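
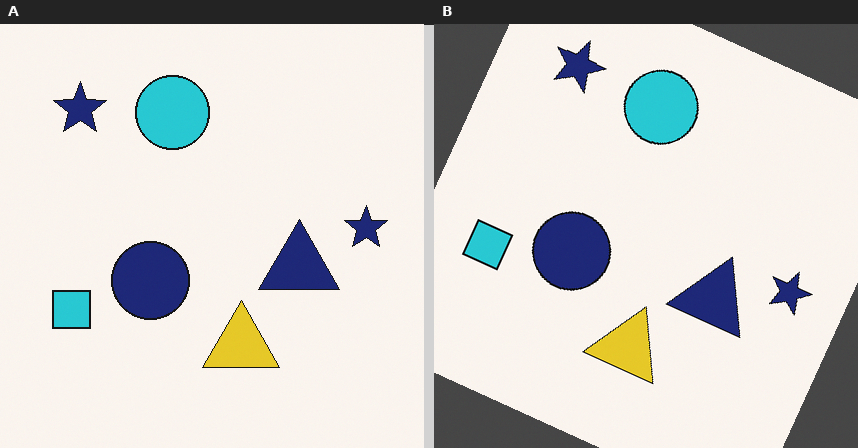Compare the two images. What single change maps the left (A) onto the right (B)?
This is the original image rotated clockwise by a clearly visible amount.

Every shape is tilted by the same angle and the image corners show triangular fill wedges — a whole-image rotation by a non-right angle.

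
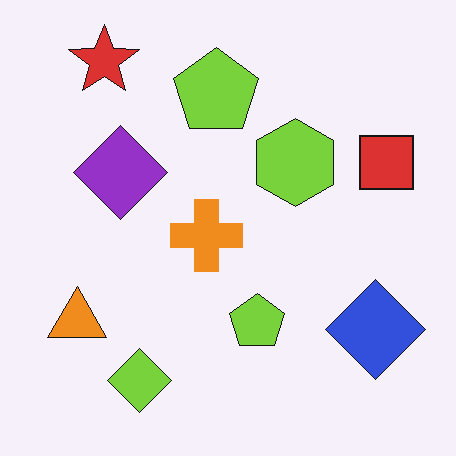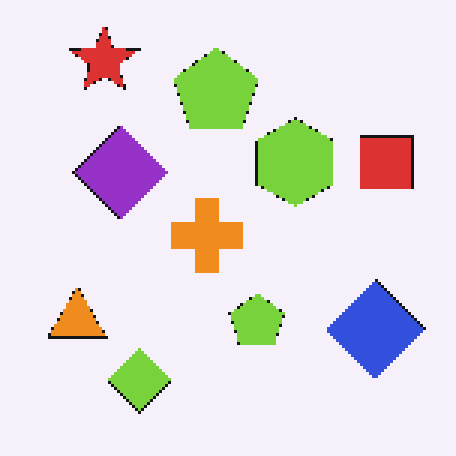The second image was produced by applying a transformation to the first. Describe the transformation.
The second image is the first mildly pixelated.

Shapes are reduced to large square blocks; fine edges and outlines are lost — a downscale-then-upscale (mosaic) effect.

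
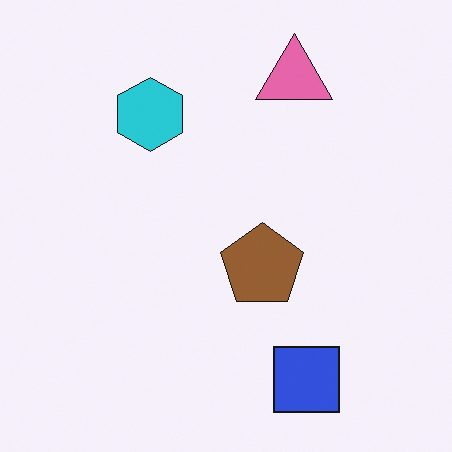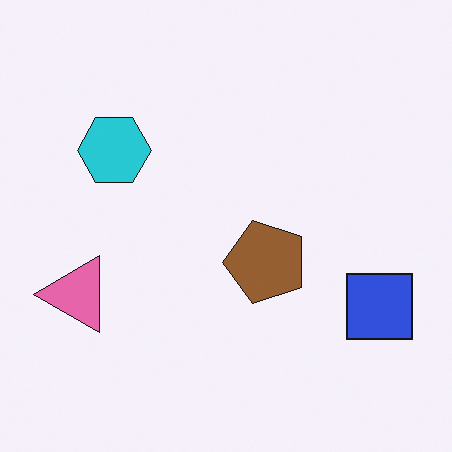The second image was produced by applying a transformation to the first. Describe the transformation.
Transposed (reflected across the top-left ↔ bottom-right diagonal).

Shapes have swapped their row and column positions — what was in the top-right is now in the bottom-left — a diagonal reflection.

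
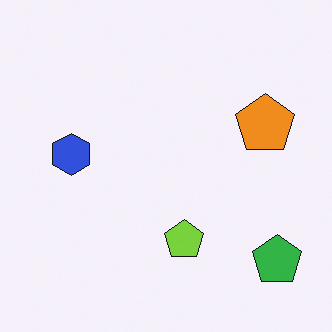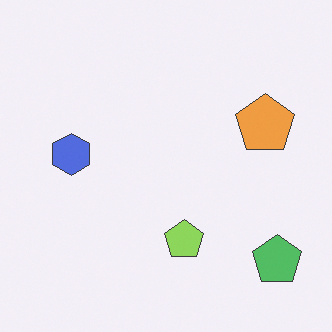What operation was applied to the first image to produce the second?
This is the original image given slightly reduced contrast.

Tones are pushed toward mid-grey across the whole image — a global contrast change.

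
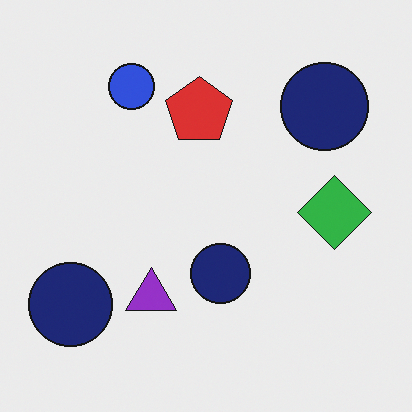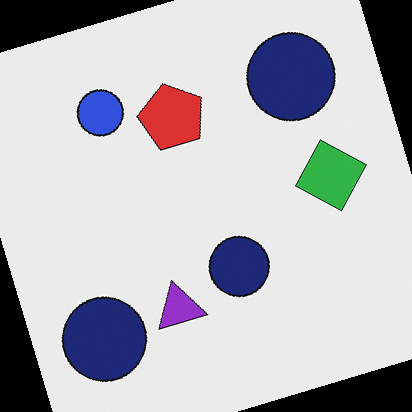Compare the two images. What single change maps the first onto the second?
Rotated counter-clockwise by a moderate amount.

Every shape is tilted by the same angle and the image corners show triangular fill wedges — a whole-image rotation by a non-right angle.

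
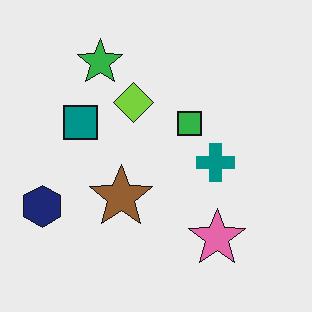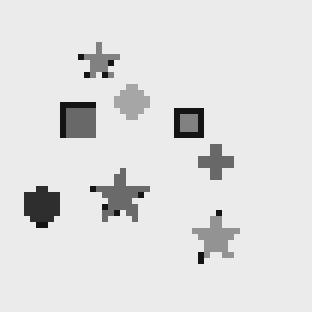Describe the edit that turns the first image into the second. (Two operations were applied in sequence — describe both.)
It was converted to grayscale, then pixelated into visible square blocks.

All color is removed — every shape is now a shade of grey. Shapes are reduced to large square blocks; fine edges and outlines are lost — a downscale-then-upscale (mosaic) effect.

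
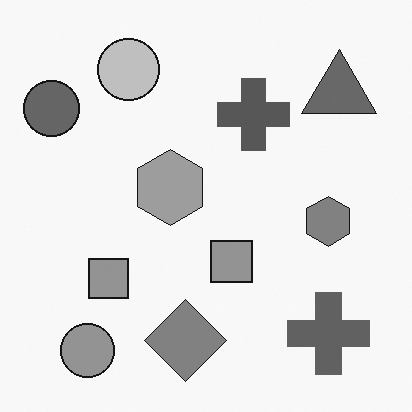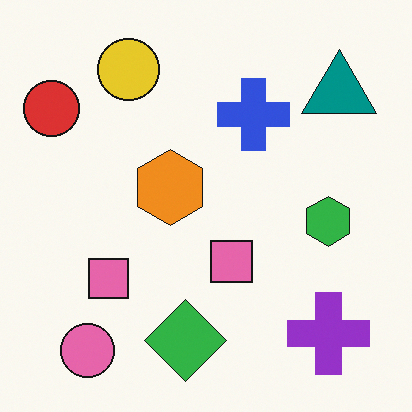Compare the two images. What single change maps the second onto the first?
The first image is the second converted to grayscale.

All color is removed — every shape is now a shade of grey.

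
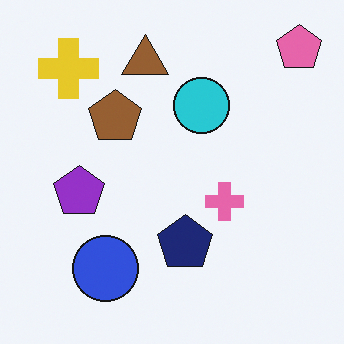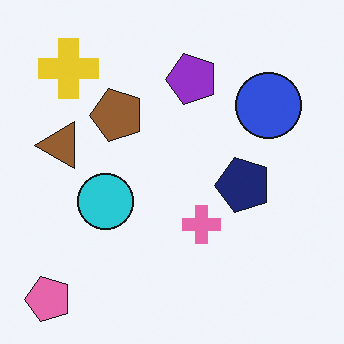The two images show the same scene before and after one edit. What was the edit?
It was transposed (reflected across the top-left ↔ bottom-right diagonal).

Shapes have swapped their row and column positions — what was in the top-right is now in the bottom-left — a diagonal reflection.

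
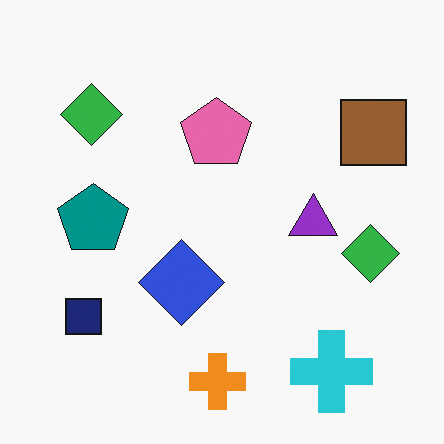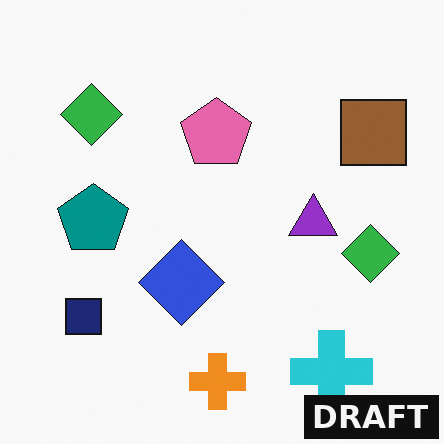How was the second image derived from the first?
This is the original image watermarked with the text "DRAFT" in the lower-right corner.

A dark label reading "DRAFT" appears in the lower-right corner.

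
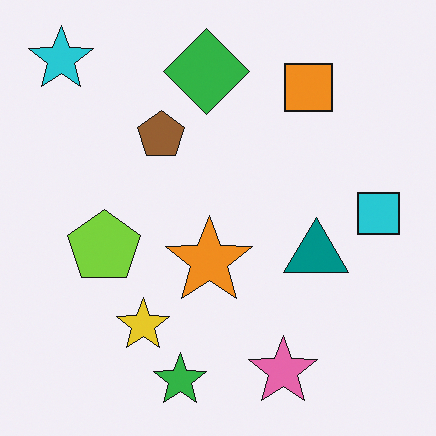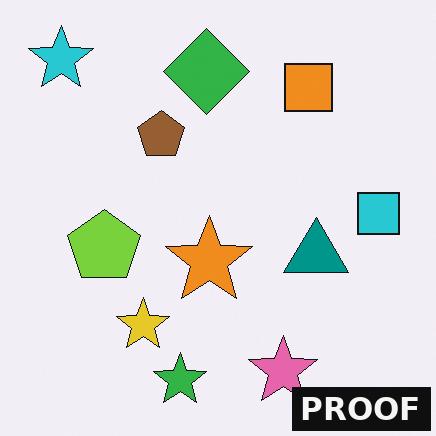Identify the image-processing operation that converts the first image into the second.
The second image is the first watermarked with the text "PROOF" in the lower-right corner.

A dark label reading "PROOF" appears in the lower-right corner.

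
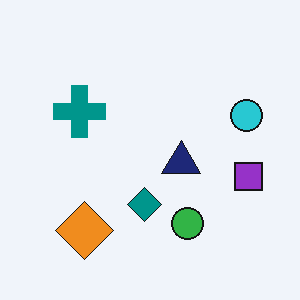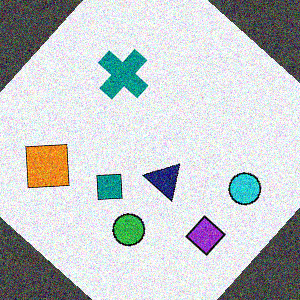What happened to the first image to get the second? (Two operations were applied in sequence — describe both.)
This is the original image rotated clockwise by a large amount — several tens of degrees, then degraded with visible gaussian noise.

Every shape is tilted by the same angle and the image corners show triangular fill wedges — a whole-image rotation by a non-right angle. Random speckle covers the whole image, including the flat background.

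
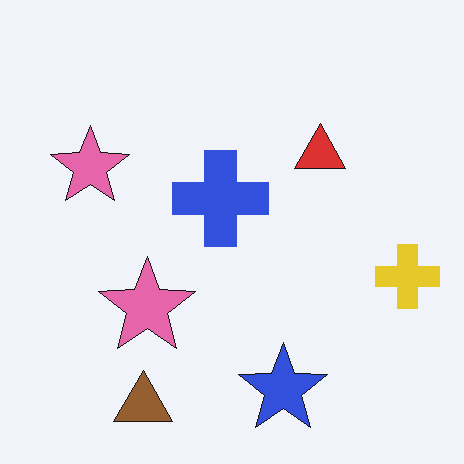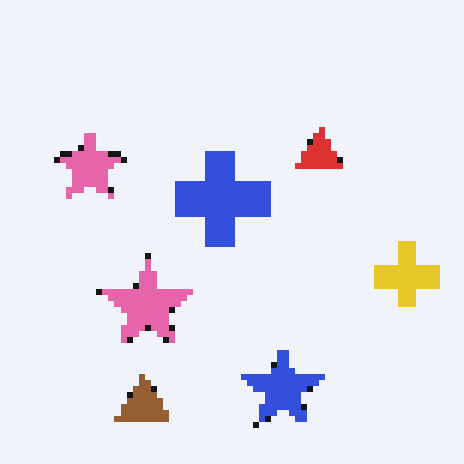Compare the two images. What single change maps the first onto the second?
This is the original image moderately pixelated.

Shapes are reduced to large square blocks; fine edges and outlines are lost — a downscale-then-upscale (mosaic) effect.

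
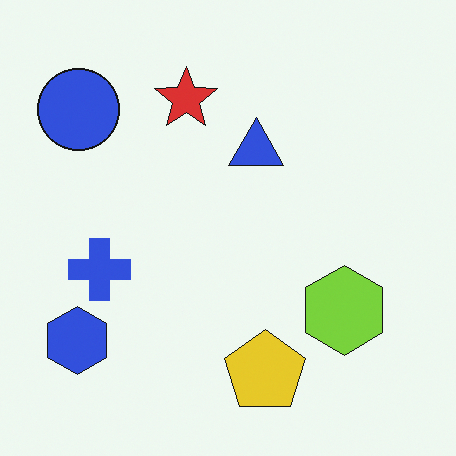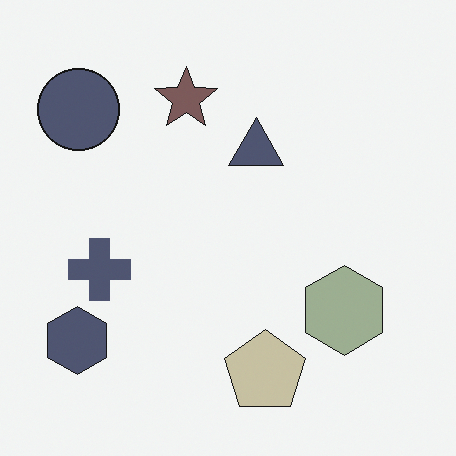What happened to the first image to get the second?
This is the original image made much more muted (saturation change).

All colors are more muted and greyish — a global saturation change.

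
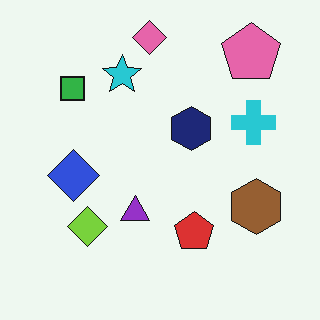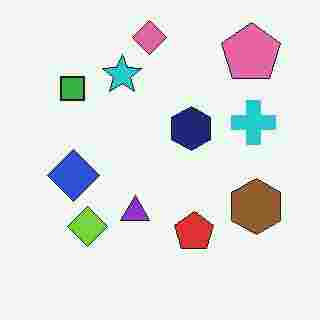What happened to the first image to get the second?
Degraded with heavy JPEG compression.

Blocky 8×8 compression artifacts appear around shape edges and the flat background shows ringing — characteristic JPEG degradation.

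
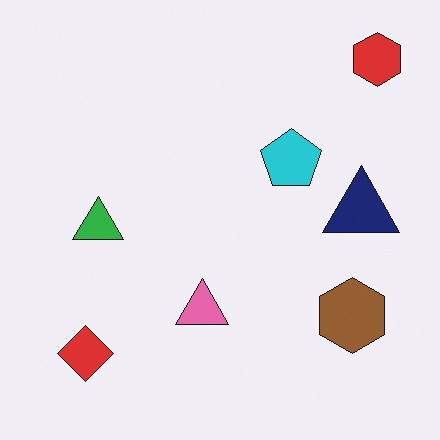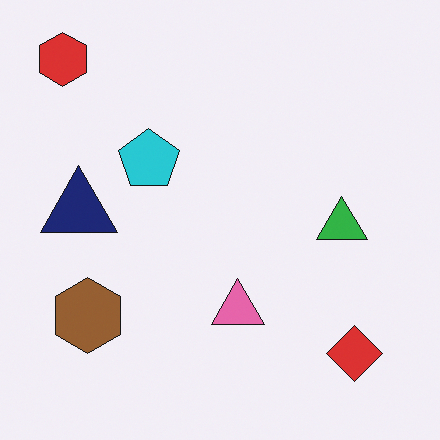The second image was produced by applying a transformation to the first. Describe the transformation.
The transformation is: flipped horizontally (left ↔ right).

The red hexagon is in the top-right of the first image and the top-left of the second — shapes on opposite sides of the vertical midline have swapped in a mirror flip.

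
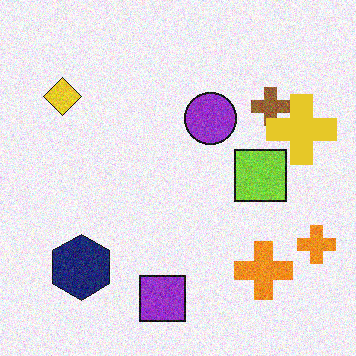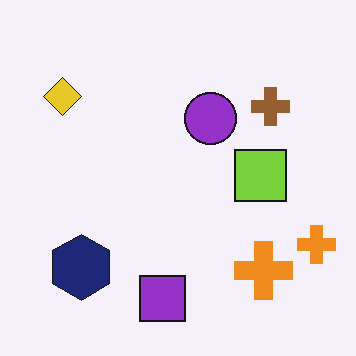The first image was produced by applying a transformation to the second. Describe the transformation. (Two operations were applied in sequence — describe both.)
Degraded with visible gaussian noise, then overlaid with an additional yellow cross.

Random speckle covers the whole image, including the flat background. A yellow cross appears in the first image that is absent from the second.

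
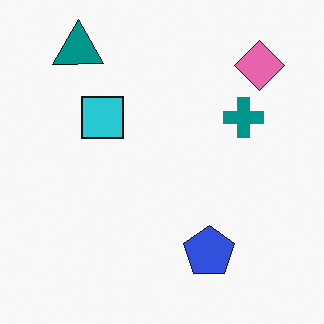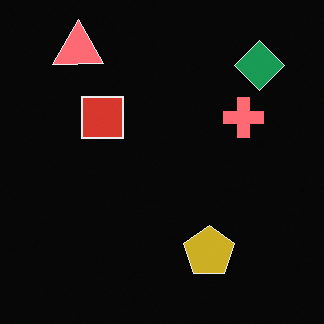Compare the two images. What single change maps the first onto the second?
It was color-inverted (negative).

The light background has become dark and every shape's color is its complement — a photographic negative.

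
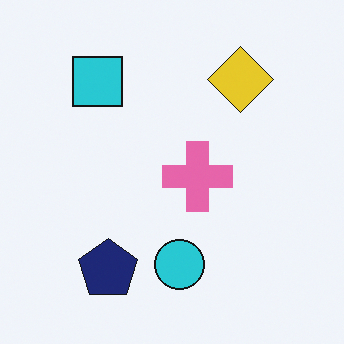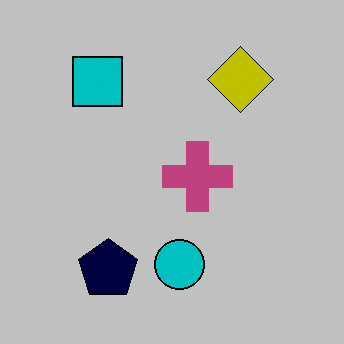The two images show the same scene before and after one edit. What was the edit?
It was heavily posterized to just a handful of flat colors.

Each flat color has snapped to a coarser quantized level — most visibly, the near-white background has dropped to a flat grey.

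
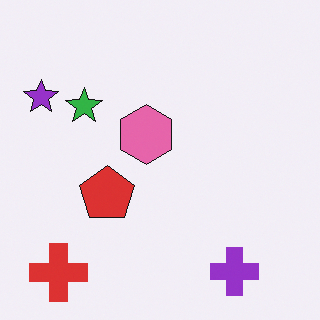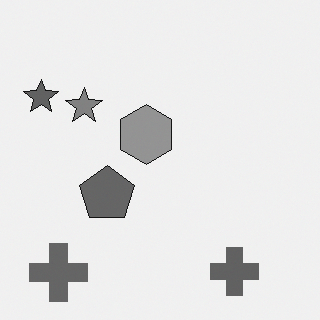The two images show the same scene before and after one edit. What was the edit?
The second image is the first converted to grayscale.

All color is removed — every shape is now a shade of grey.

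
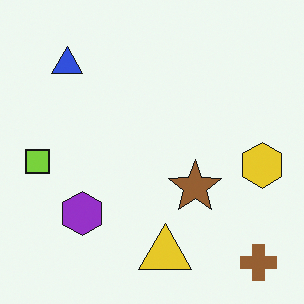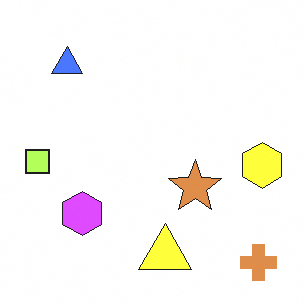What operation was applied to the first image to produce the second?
The second image is the first substantially brightened.

Every pixel — background and shapes alike — is uniformly brightened.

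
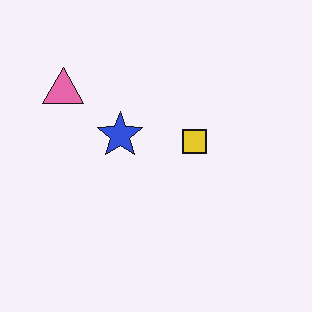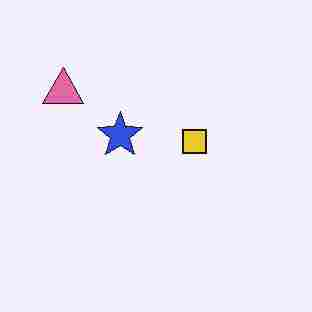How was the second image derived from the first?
The second image is the first heavily JPEG-compressed with obvious blocking artifacts.

Blocky 8×8 compression artifacts appear around shape edges and the flat background shows ringing — characteristic JPEG degradation.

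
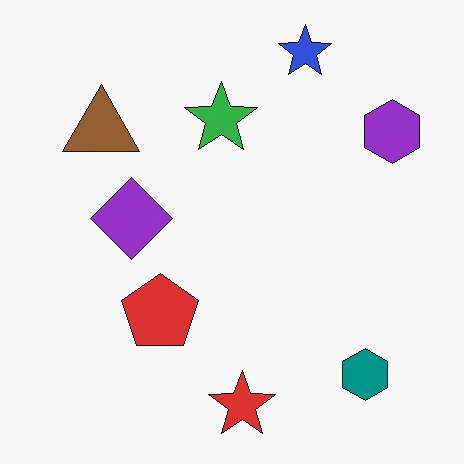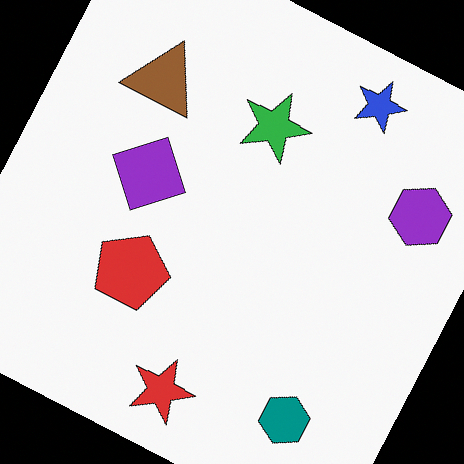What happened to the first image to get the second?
The transformation is: rotated clockwise by a clearly visible amount.

Every shape is tilted by the same angle and the image corners show triangular fill wedges — a whole-image rotation by a non-right angle.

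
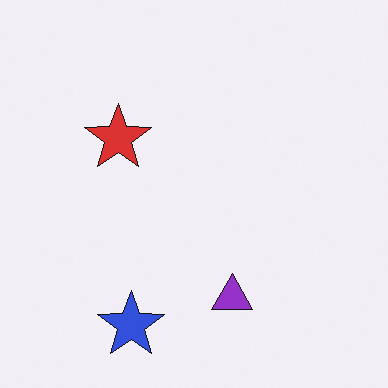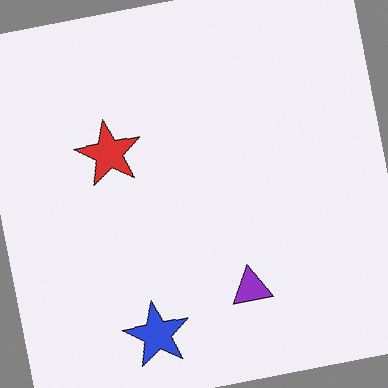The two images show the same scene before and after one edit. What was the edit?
The second image is the first rotated counter-clockwise by a slight angle.

Every shape is tilted by the same angle and the image corners show triangular fill wedges — a whole-image rotation by a non-right angle.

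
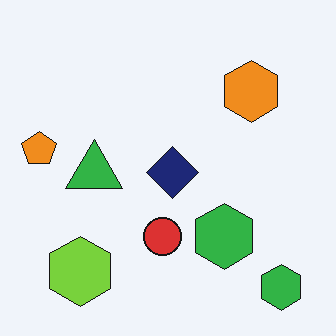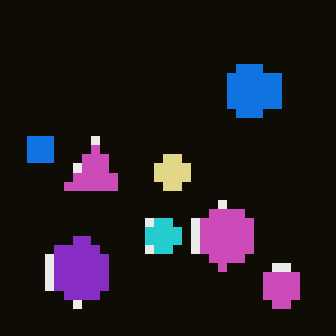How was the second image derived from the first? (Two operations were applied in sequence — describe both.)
The transformation is: color-inverted (negative), then coarsely pixelated.

The light background has become dark and every shape's color is its complement — a photographic negative. Shapes are reduced to large square blocks; fine edges and outlines are lost — a downscale-then-upscale (mosaic) effect.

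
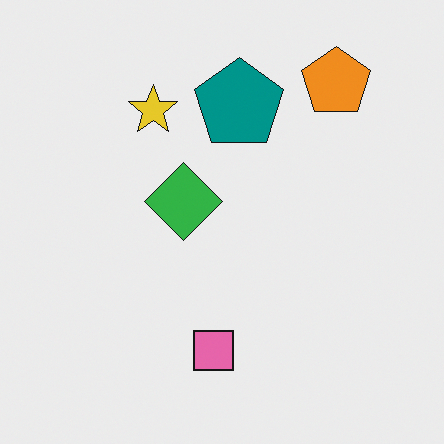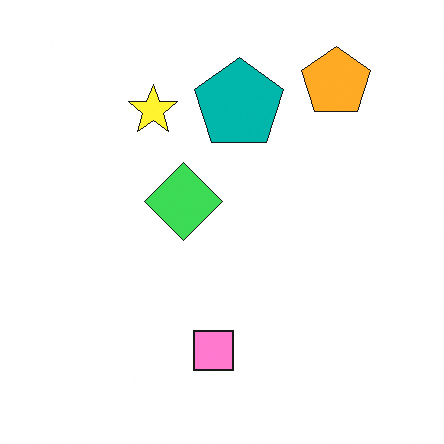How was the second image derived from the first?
This is the original image brightened a little.

Every pixel — background and shapes alike — is uniformly brightened.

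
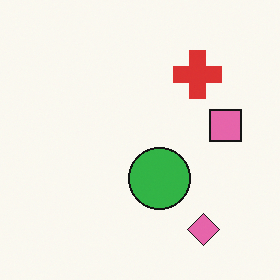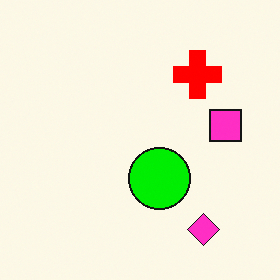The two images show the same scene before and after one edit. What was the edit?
This is the original image heavily oversaturated.

All colors are more vivid — a global saturation change.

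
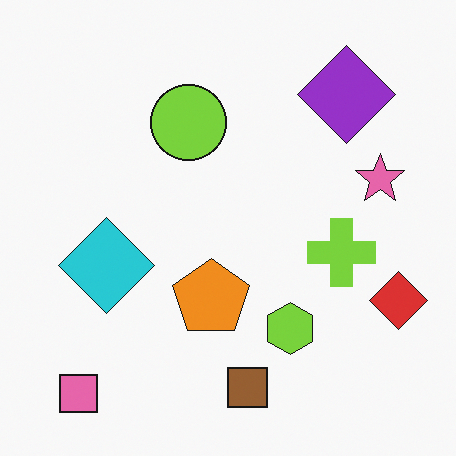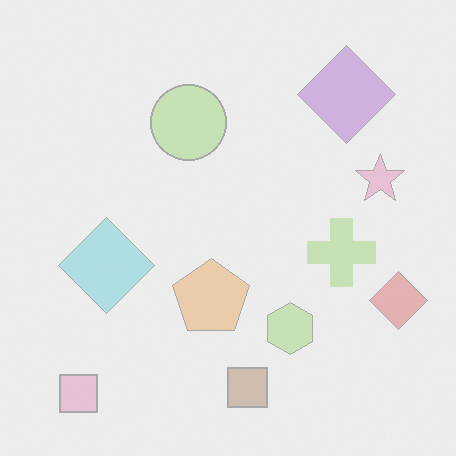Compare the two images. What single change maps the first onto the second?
The transformation is: washed out (contrast reduced).

Tones are pushed toward mid-grey across the whole image — a global contrast change.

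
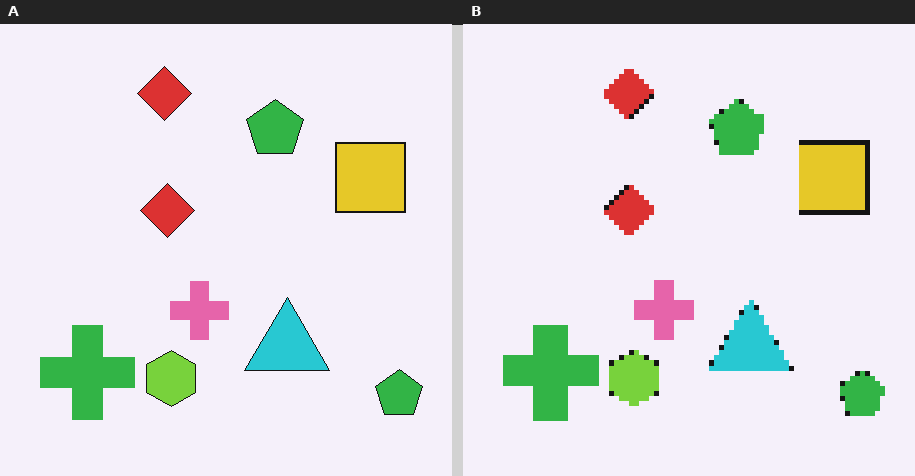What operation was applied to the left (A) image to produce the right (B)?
The transformation is: lightly pixelated (a mild mosaic effect).

Shapes are reduced to large square blocks; fine edges and outlines are lost — a downscale-then-upscale (mosaic) effect.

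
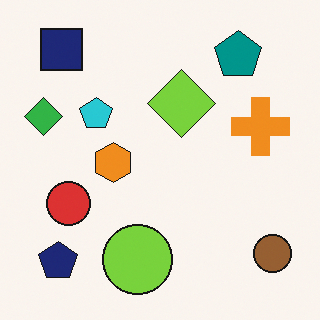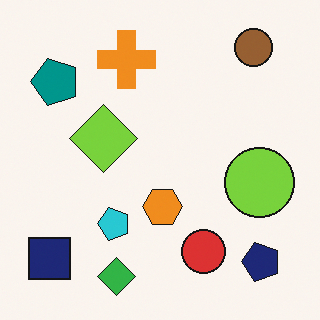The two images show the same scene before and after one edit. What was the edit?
The transformation is: rotated 90° counter-clockwise.

The navy square sits in the top-left of the first image and the bottom-left of the second — consistent with a whole-image 90° counter-clockwise rotation.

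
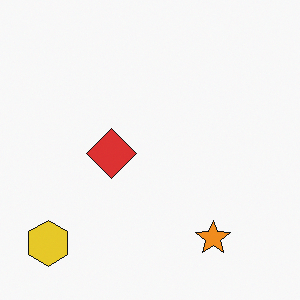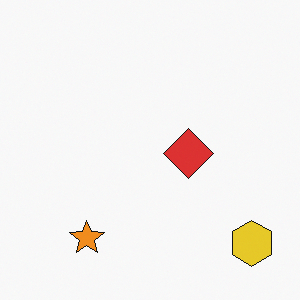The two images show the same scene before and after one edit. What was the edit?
It was flipped horizontally (left ↔ right).

The yellow hexagon is in the bottom-left of the first image and the bottom-right of the second — shapes on opposite sides of the vertical midline have swapped in a mirror flip.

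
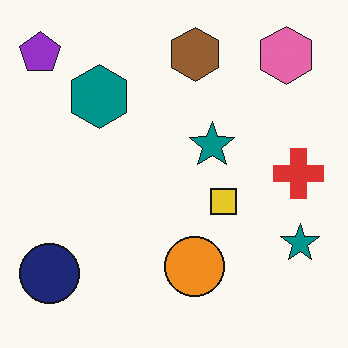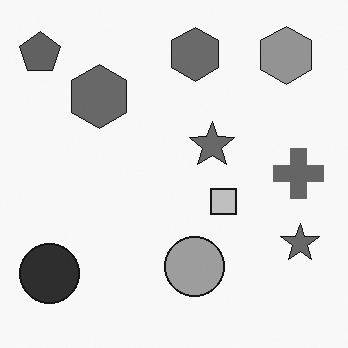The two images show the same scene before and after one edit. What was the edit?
The second image is the first converted to grayscale.

All color is removed — every shape is now a shade of grey.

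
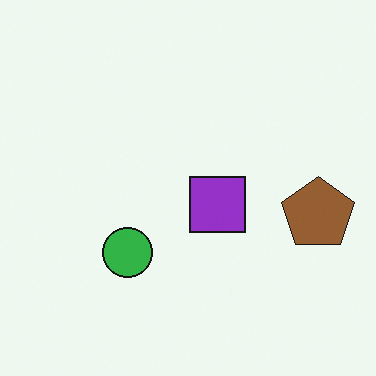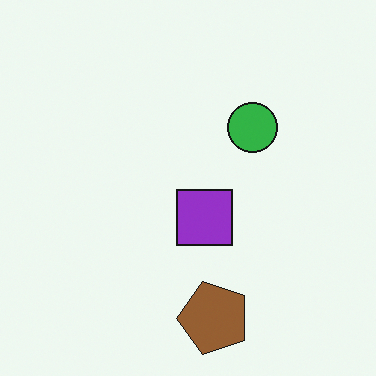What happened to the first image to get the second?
Transposed (reflected across the top-left ↔ bottom-right diagonal).

Shapes have swapped their row and column positions — what was in the top-right is now in the bottom-left — a diagonal reflection.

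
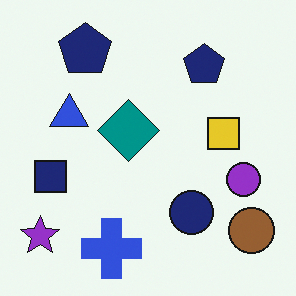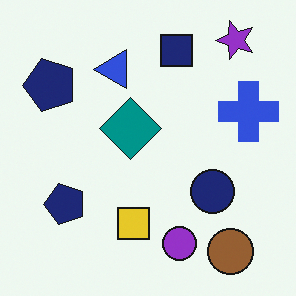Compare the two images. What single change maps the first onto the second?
Transposed (reflected across the top-left ↔ bottom-right diagonal).

Shapes have swapped their row and column positions — what was in the top-right is now in the bottom-left — a diagonal reflection.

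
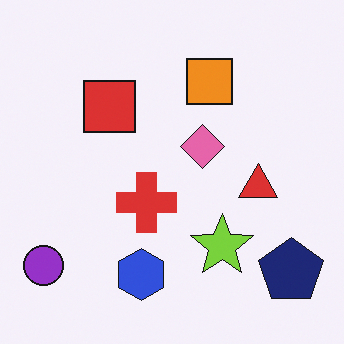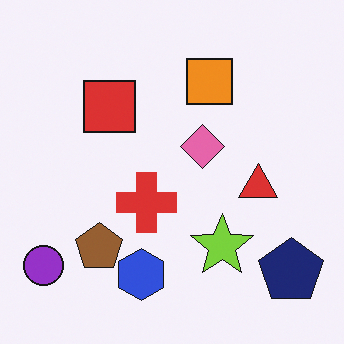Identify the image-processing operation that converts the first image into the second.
The second image is the first overlaid with an additional brown pentagon.

A brown pentagon appears in the second image that is absent from the first.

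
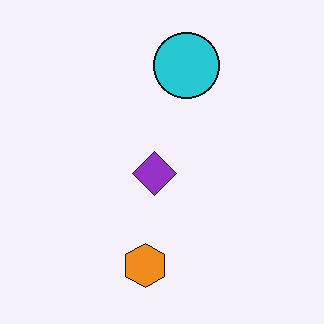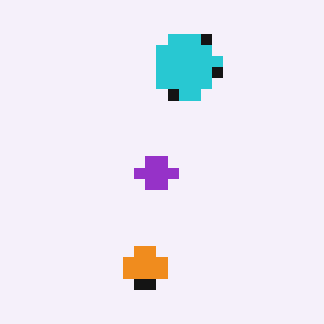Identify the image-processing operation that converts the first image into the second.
It was heavily pixelated into large blocks.

Shapes are reduced to large square blocks; fine edges and outlines are lost — a downscale-then-upscale (mosaic) effect.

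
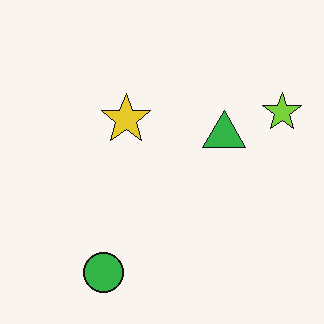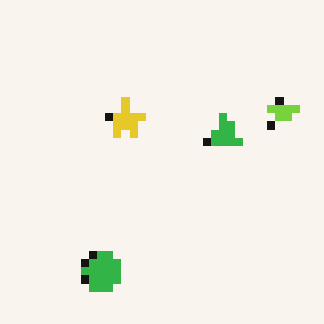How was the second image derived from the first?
The image was pixelated into visible square blocks.

Shapes are reduced to large square blocks; fine edges and outlines are lost — a downscale-then-upscale (mosaic) effect.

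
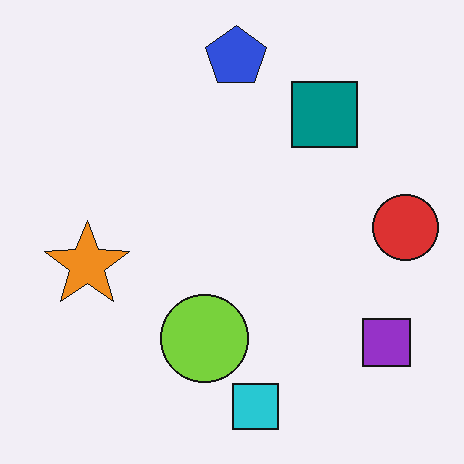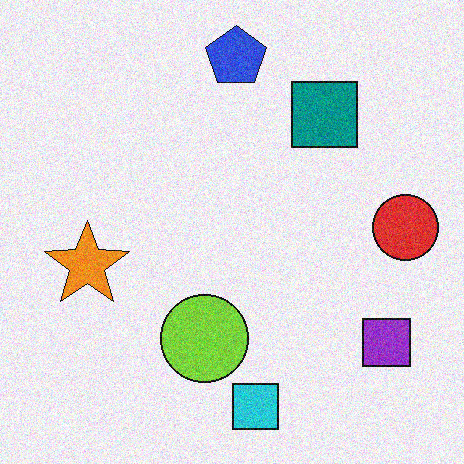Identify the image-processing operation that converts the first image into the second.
It was degraded with moderate additive noise.

Random speckle covers the whole image, including the flat background.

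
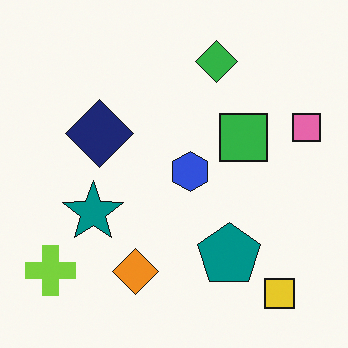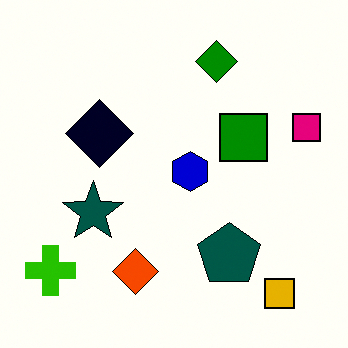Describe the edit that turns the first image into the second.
This is the original image given much higher contrast.

Tones are pushed away from mid-grey across the whole image — a global contrast change.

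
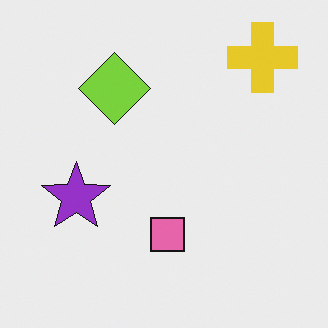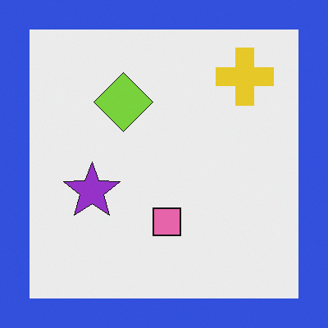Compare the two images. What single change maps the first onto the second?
The image was framed with a blue border.

A solid blue frame runs around the edge of the second image, with the content slightly shrunk inside it.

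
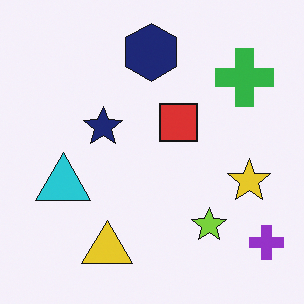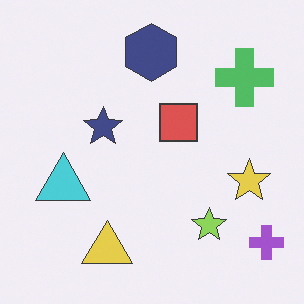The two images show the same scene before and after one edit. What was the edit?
The transformation is: given slightly reduced contrast.

Tones are pushed toward mid-grey across the whole image — a global contrast change.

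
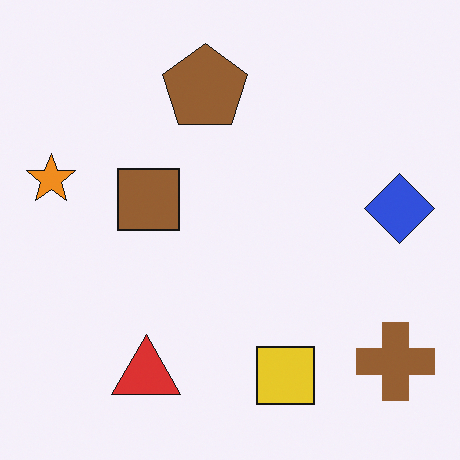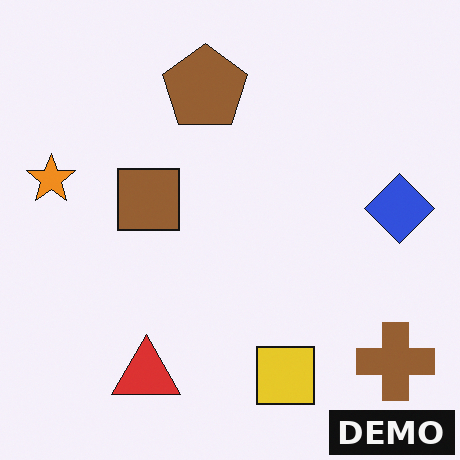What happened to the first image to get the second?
This is the original image watermarked with the text "DEMO" in the lower-right corner.

A dark label reading "DEMO" appears in the lower-right corner.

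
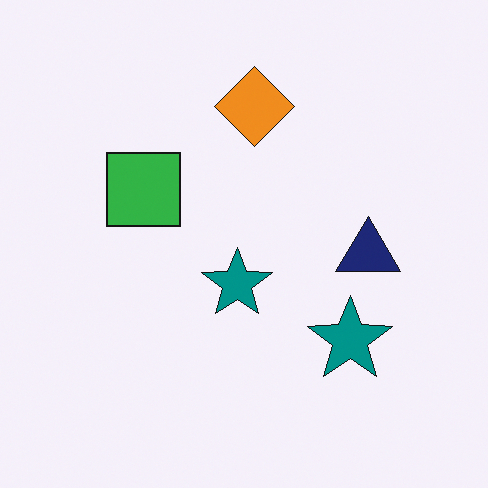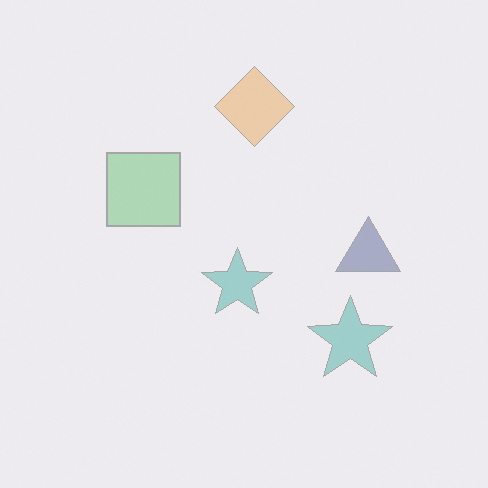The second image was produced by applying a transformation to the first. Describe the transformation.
It was given much lower contrast.

Tones are pushed toward mid-grey across the whole image — a global contrast change.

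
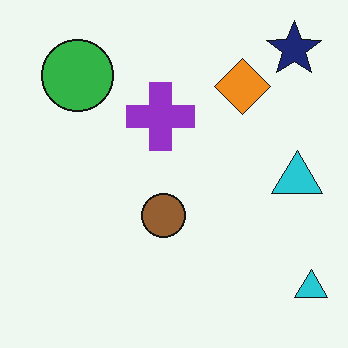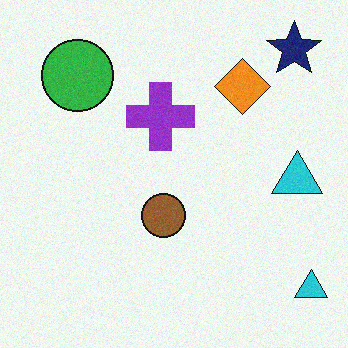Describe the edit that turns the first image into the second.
This is the original image degraded with subtle gaussian noise.

Random speckle covers the whole image, including the flat background.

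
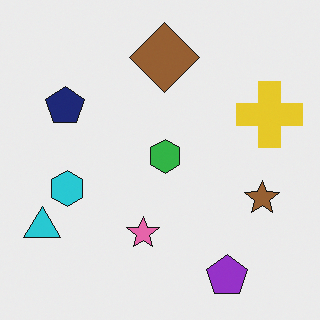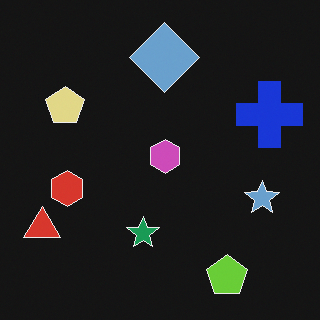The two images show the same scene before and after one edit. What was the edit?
The transformation is: color-inverted (negative).

The light background has become dark and every shape's color is its complement — a photographic negative.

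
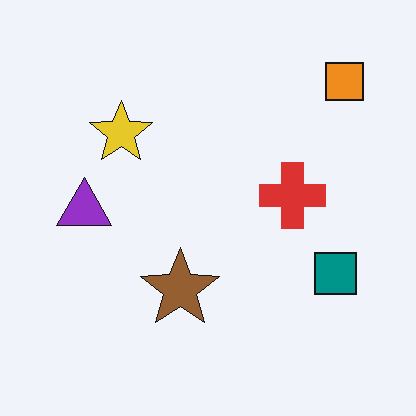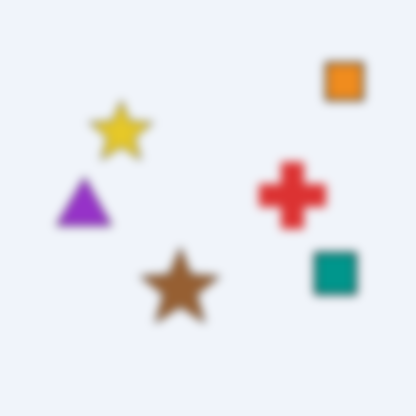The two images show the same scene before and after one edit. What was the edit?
The second image is the first moderately blurred.

Shape edges and outlines are uniformly softened across the whole image.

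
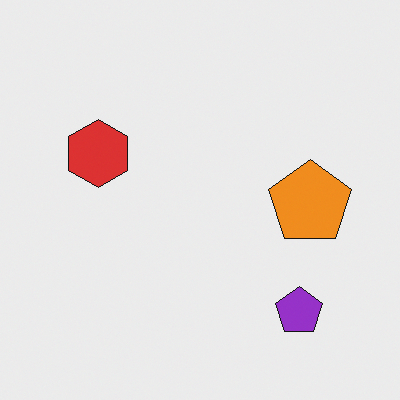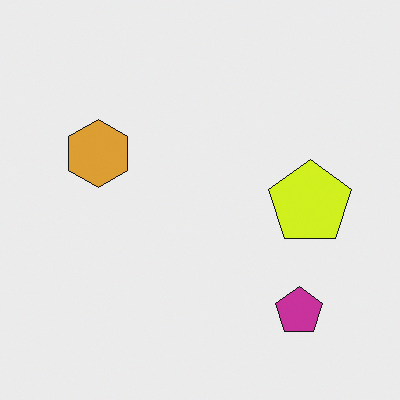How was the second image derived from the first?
The second image is the first hue-shifted slightly.

Every shape's color has rotated by the same amount around the hue wheel — a uniform hue shift.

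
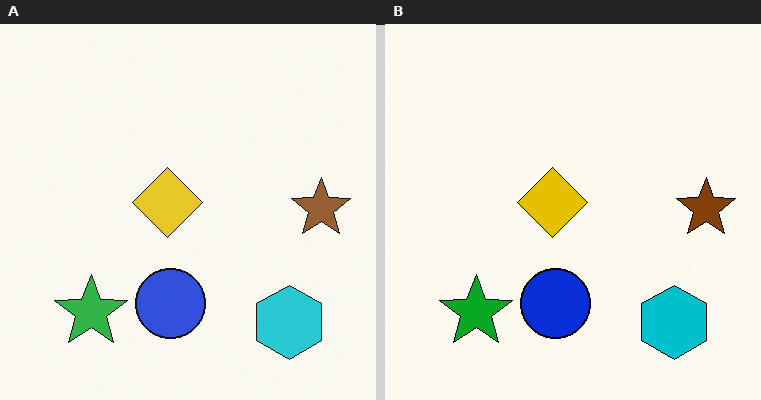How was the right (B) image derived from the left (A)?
The transformation is: given slightly increased contrast.

Tones are pushed away from mid-grey across the whole image — a global contrast change.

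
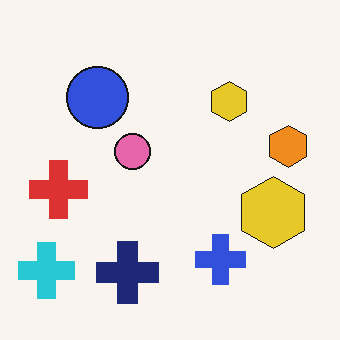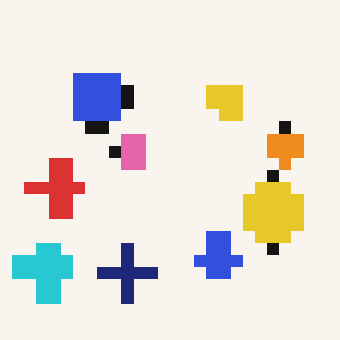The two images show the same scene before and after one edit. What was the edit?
The image was heavily pixelated into large blocks.

Shapes are reduced to large square blocks; fine edges and outlines are lost — a downscale-then-upscale (mosaic) effect.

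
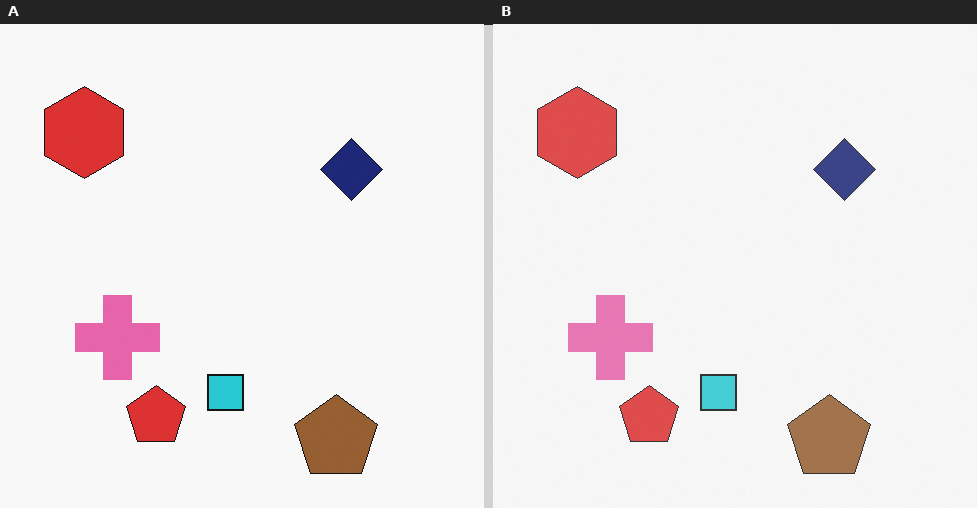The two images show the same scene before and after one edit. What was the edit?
This is the original image given slightly reduced contrast.

Tones are pushed toward mid-grey across the whole image — a global contrast change.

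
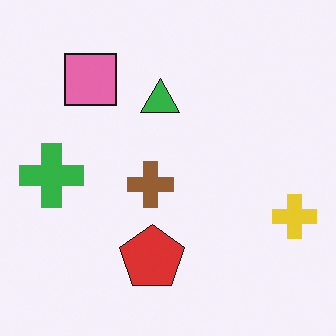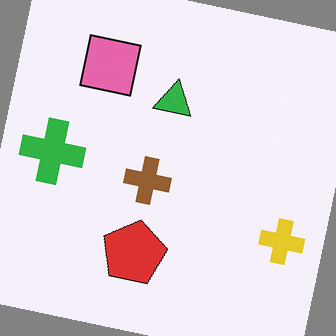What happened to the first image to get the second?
The second image is the first rotated clockwise by a slight angle.

Every shape is tilted by the same angle and the image corners show triangular fill wedges — a whole-image rotation by a non-right angle.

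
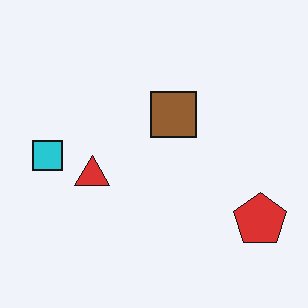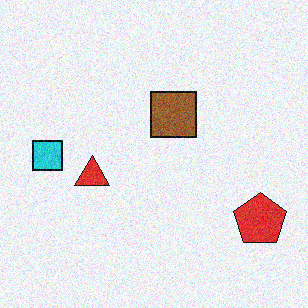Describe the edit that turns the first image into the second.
The second image is the first degraded with visible gaussian noise.

Random speckle covers the whole image, including the flat background.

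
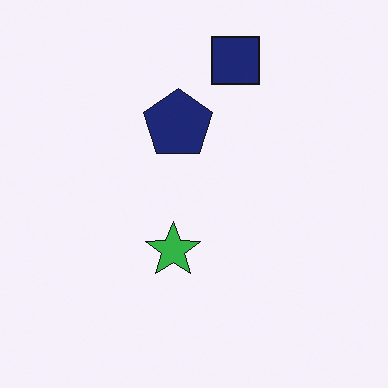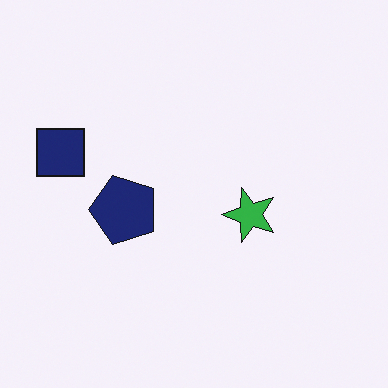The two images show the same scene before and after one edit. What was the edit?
It was rotated 90° counter-clockwise.

The navy square sits in the top of the first image and the left of the second — consistent with a whole-image 90° counter-clockwise rotation.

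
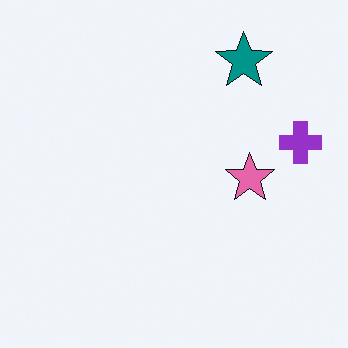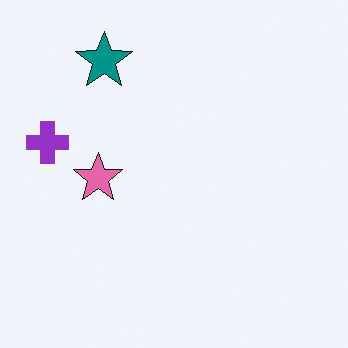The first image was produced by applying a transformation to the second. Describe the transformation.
Flipped horizontally (left ↔ right).

The purple cross is in the left of the second image and the right of the first — shapes on opposite sides of the vertical midline have swapped in a mirror flip.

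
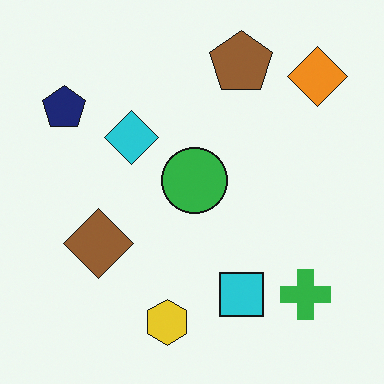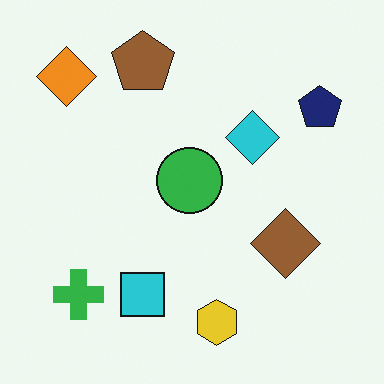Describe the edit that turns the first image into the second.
The transformation is: flipped horizontally (left ↔ right).

The navy pentagon is in the top-left of the first image and the top-right of the second — shapes on opposite sides of the vertical midline have swapped in a mirror flip.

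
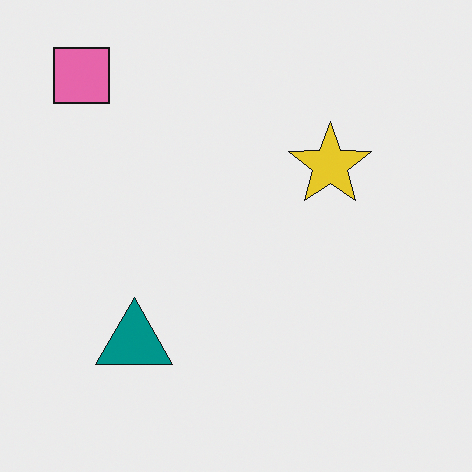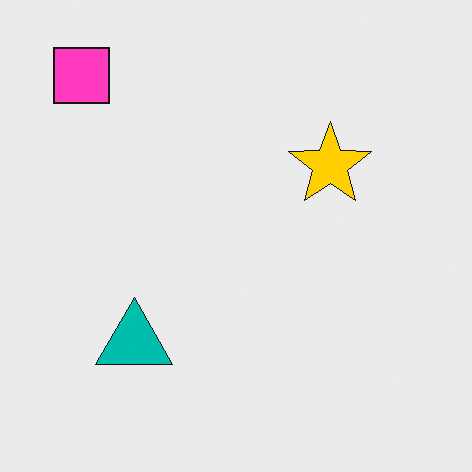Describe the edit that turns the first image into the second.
It was heavily oversaturated.

All colors are more vivid — a global saturation change.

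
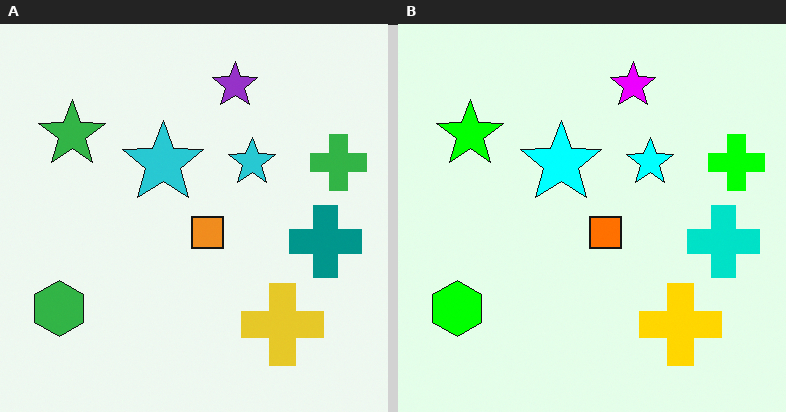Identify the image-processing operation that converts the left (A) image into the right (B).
Made much more vivid (saturation change).

All colors are more vivid — a global saturation change.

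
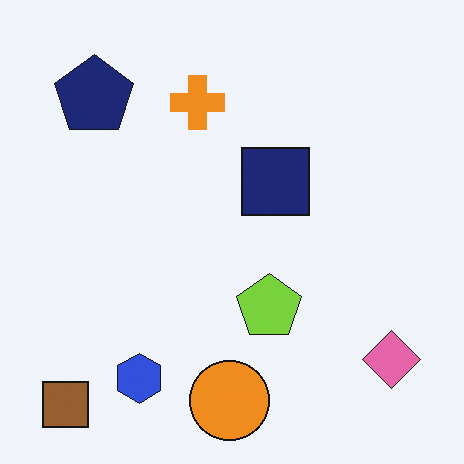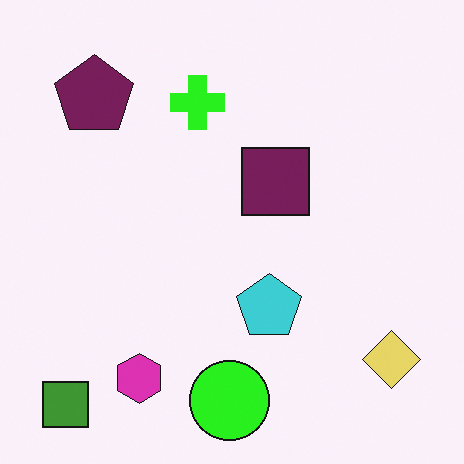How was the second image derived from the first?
It was hue-shifted by a moderate amount.

Every shape's color has rotated by the same amount around the hue wheel — a uniform hue shift.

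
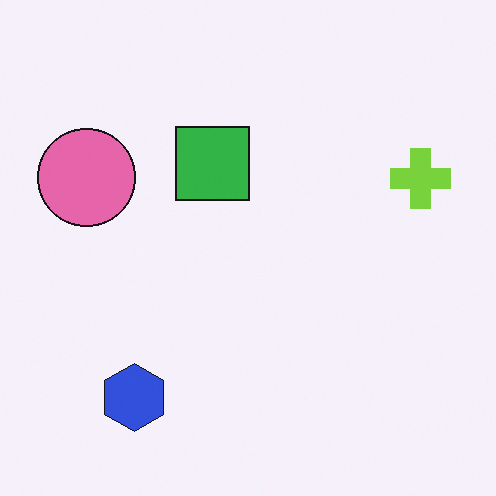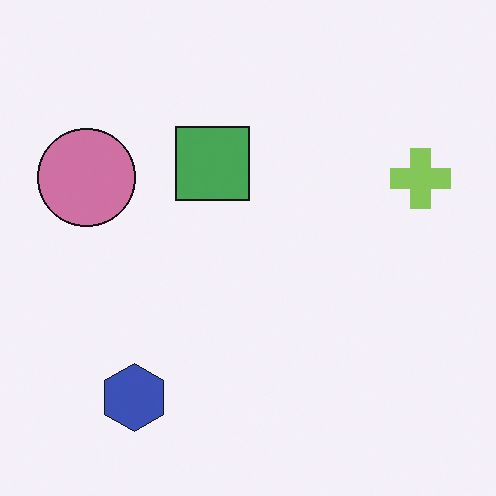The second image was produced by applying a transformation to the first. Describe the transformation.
The image was slightly desaturated.

All colors are more muted and greyish — a global saturation change.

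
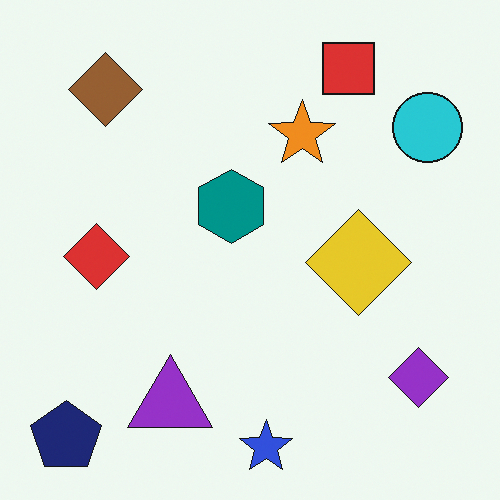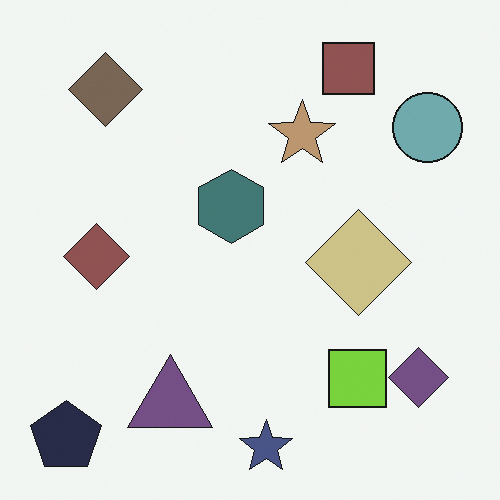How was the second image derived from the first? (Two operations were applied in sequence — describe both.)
The transformation is: heavily desaturated, then overlaid with an additional lime square.

All colors are more muted and greyish — a global saturation change. A lime square appears in the second image that is absent from the first.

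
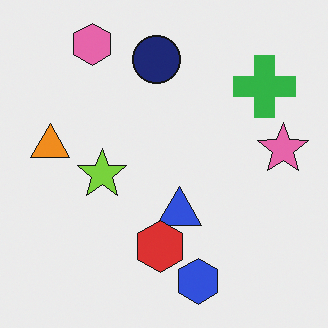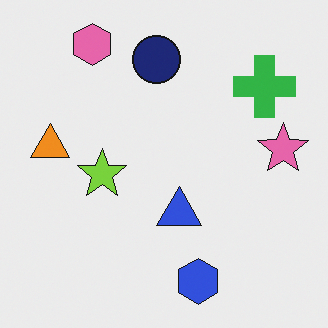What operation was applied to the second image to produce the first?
The first image is the second overlaid with an additional red hexagon.

A red hexagon appears in the first image that is absent from the second.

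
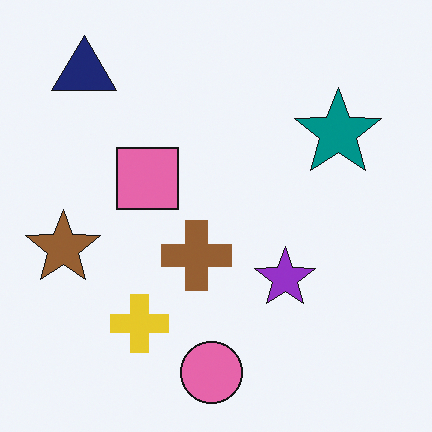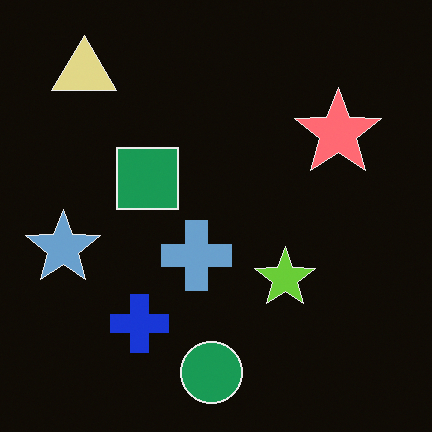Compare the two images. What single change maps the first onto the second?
Color-inverted (negative).

The light background has become dark and every shape's color is its complement — a photographic negative.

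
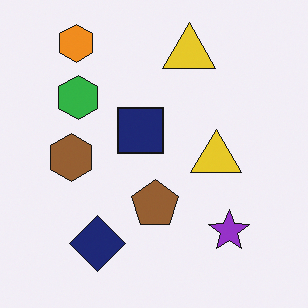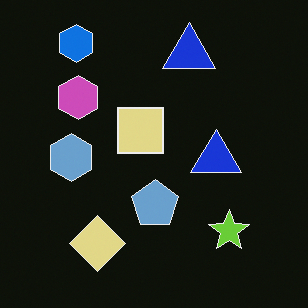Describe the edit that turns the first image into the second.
The image was color-inverted (negative).

The light background has become dark and every shape's color is its complement — a photographic negative.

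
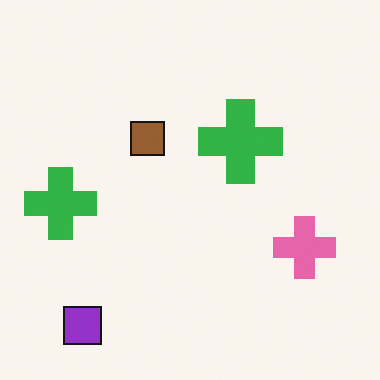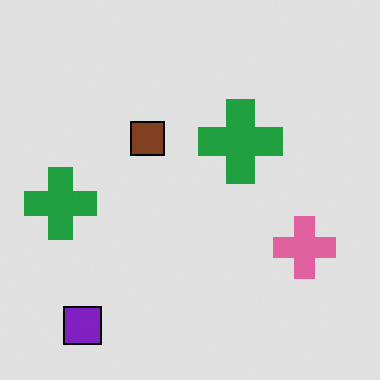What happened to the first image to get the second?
The second image is the first moderately posterized.

Each flat color has snapped to a coarser quantized level — most visibly, the near-white background has dropped to a flat grey.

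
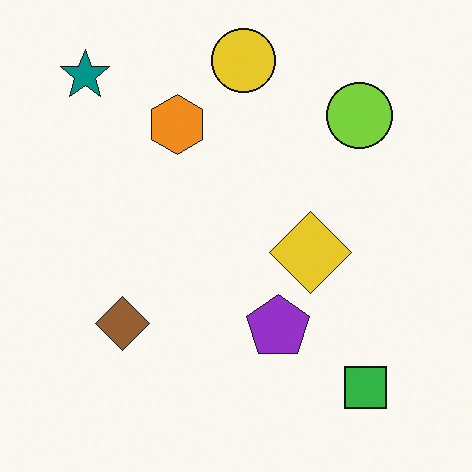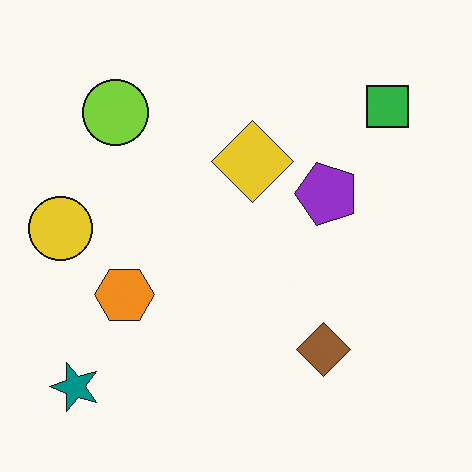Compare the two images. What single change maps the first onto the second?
It was rotated 90° counter-clockwise.

The teal star sits in the top-left of the first image and the bottom-left of the second — consistent with a whole-image 90° counter-clockwise rotation.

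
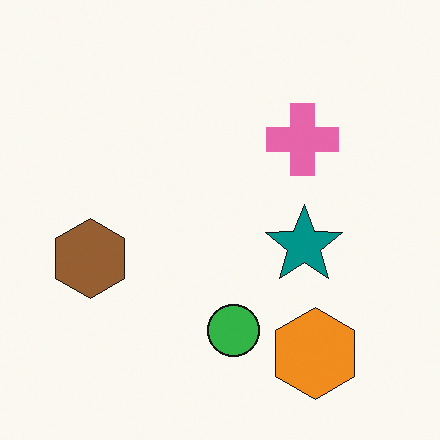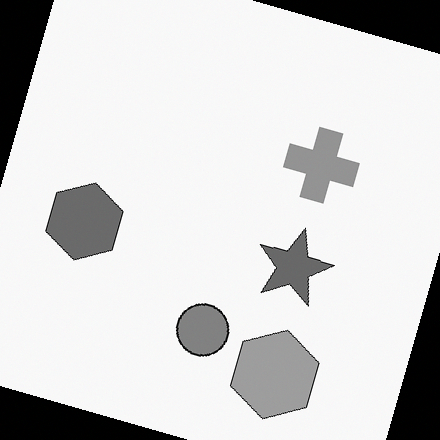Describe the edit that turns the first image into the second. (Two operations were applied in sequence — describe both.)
The image was rotated clockwise by a moderate amount, then converted to grayscale.

Every shape is tilted by the same angle and the image corners show triangular fill wedges — a whole-image rotation by a non-right angle. All color is removed — every shape is now a shade of grey.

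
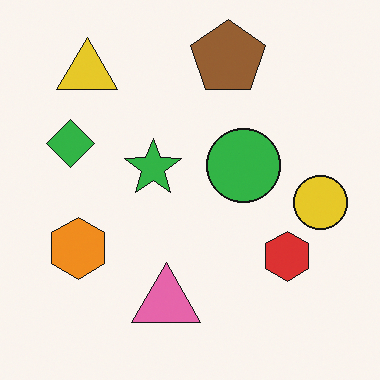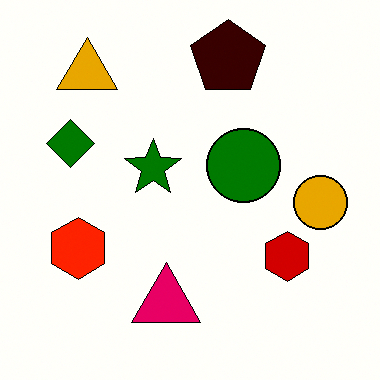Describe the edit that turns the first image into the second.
The second image is the first boosted in contrast.

Tones are pushed away from mid-grey across the whole image — a global contrast change.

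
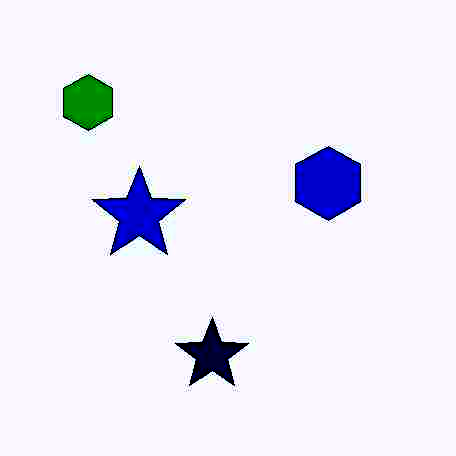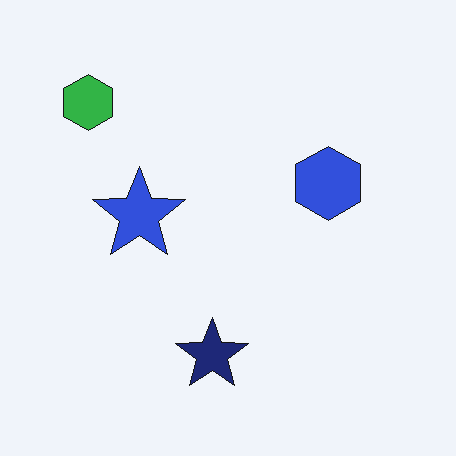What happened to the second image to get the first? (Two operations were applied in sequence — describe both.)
It was heavily JPEG-compressed with obvious blocking artifacts, then given much higher contrast.

Blocky 8×8 compression artifacts appear around shape edges and the flat background shows ringing — characteristic JPEG degradation. Tones are pushed away from mid-grey across the whole image — a global contrast change.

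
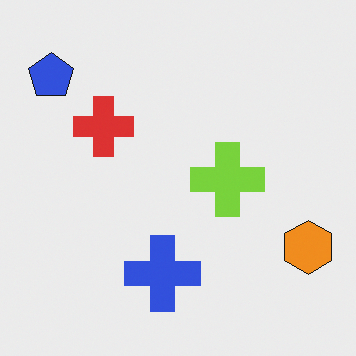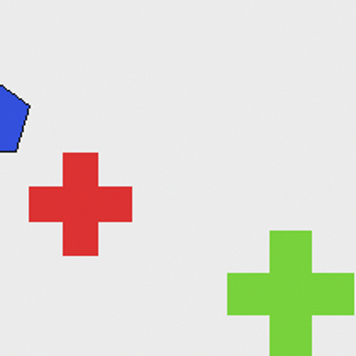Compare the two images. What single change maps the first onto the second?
Cropped to a noticeably smaller region and rescaled.

The visible shapes are larger and the field of view is narrower; shapes near the original edges may be partly or wholly outside the frame — a crop-and-rescale.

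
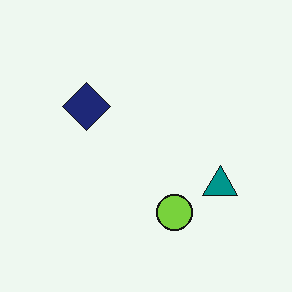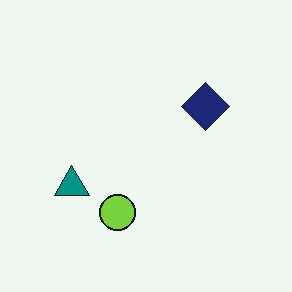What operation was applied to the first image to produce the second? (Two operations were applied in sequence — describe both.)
Flipped horizontally (left ↔ right), then given moderate JPEG compression.

The teal triangle is in the right of the first image and the left of the second — shapes on opposite sides of the vertical midline have swapped in a mirror flip. Blocky 8×8 compression artifacts appear around shape edges and the flat background shows ringing — characteristic JPEG degradation.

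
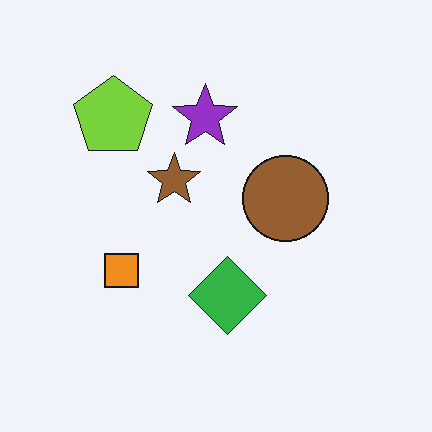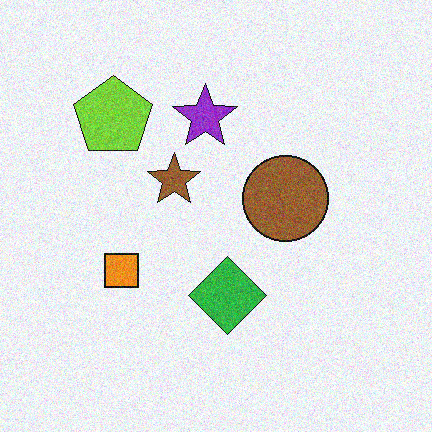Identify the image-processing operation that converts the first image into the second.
The second image is the first degraded with moderate additive noise.

Random speckle covers the whole image, including the flat background.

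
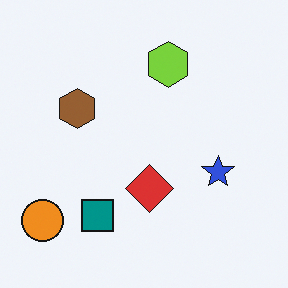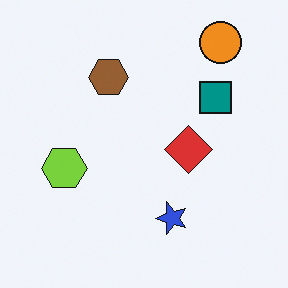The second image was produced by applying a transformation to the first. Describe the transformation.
It was transposed (reflected across the top-left ↔ bottom-right diagonal).

Shapes have swapped their row and column positions — what was in the top-right is now in the bottom-left — a diagonal reflection.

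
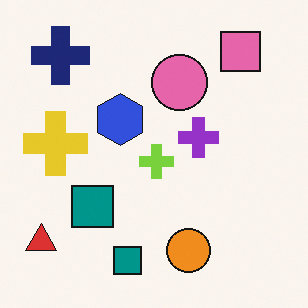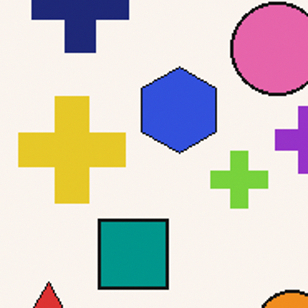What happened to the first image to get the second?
Cropped tightly and scaled back up.

The visible shapes are larger and the field of view is narrower; shapes near the original edges may be partly or wholly outside the frame — a crop-and-rescale.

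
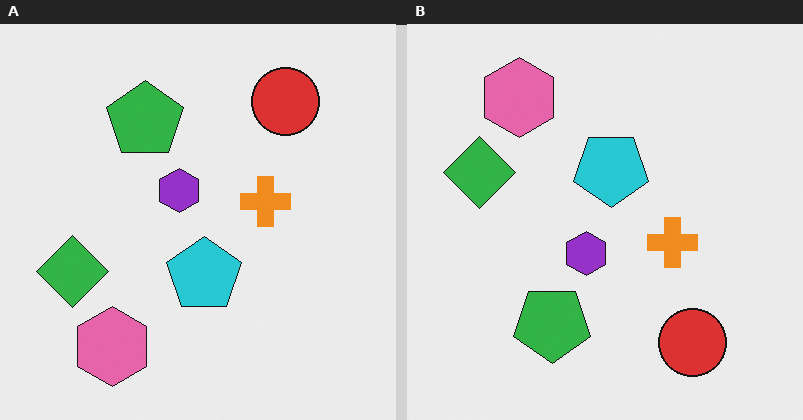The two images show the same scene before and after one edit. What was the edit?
The image was flipped vertically (top ↔ bottom).

The pink hexagon is in the bottom-left of the left (A) image and the top-left of the right (B) — shapes on opposite sides of the horizontal midline have swapped in a mirror flip.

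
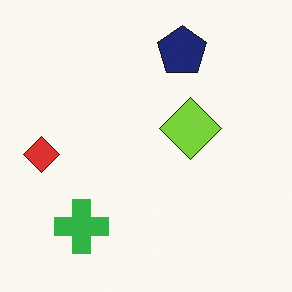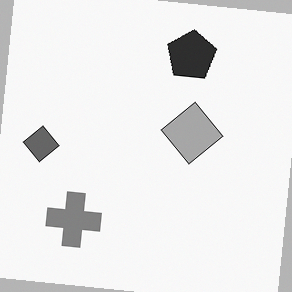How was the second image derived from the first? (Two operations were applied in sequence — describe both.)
It was rotated clockwise by a small amount, then converted to grayscale.

Every shape is tilted by the same angle and the image corners show triangular fill wedges — a whole-image rotation by a non-right angle. All color is removed — every shape is now a shade of grey.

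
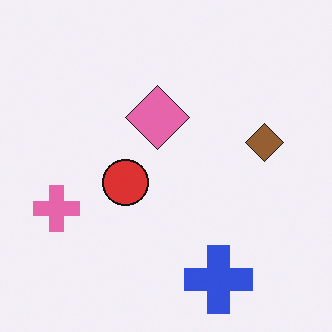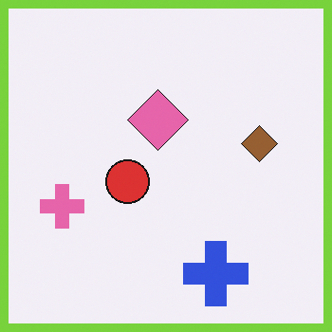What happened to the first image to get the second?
The image was framed with a lime border.

A solid lime frame runs around the edge of the second image, with the content slightly shrunk inside it.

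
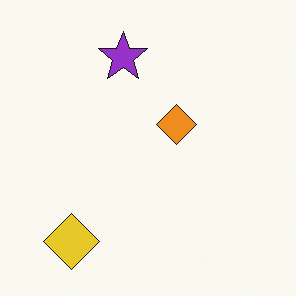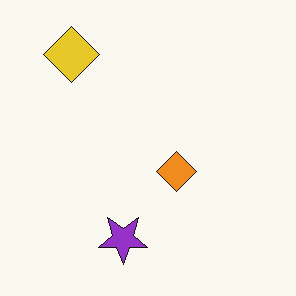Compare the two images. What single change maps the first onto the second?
The image was flipped vertically (top ↔ bottom).

The yellow diamond is in the bottom-left of the first image and the top-left of the second — shapes on opposite sides of the horizontal midline have swapped in a mirror flip.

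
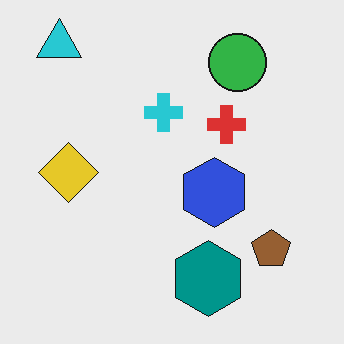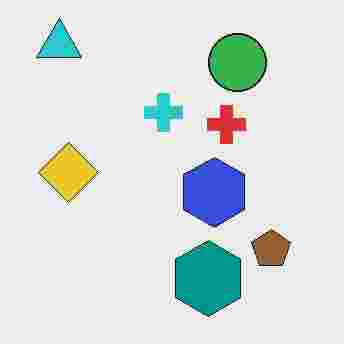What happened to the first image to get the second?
The image was degraded with heavy JPEG compression.

Blocky 8×8 compression artifacts appear around shape edges and the flat background shows ringing — characteristic JPEG degradation.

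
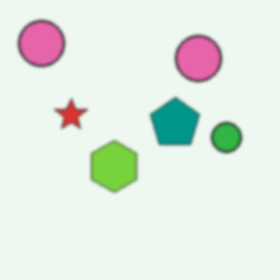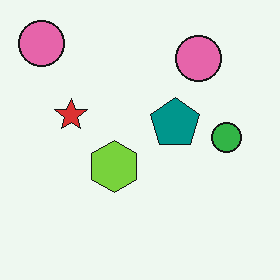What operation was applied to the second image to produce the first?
The image was slightly softened.

Shape edges and outlines are uniformly softened across the whole image.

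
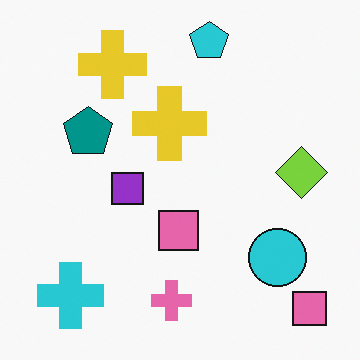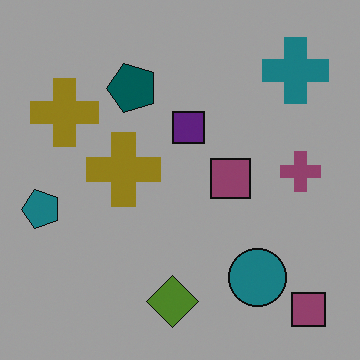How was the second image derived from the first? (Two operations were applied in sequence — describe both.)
It was substantially darkened, then transposed (reflected across the top-left ↔ bottom-right diagonal).

Every pixel — background and shapes alike — is uniformly darkened. Shapes have swapped their row and column positions — what was in the top-right is now in the bottom-left — a diagonal reflection.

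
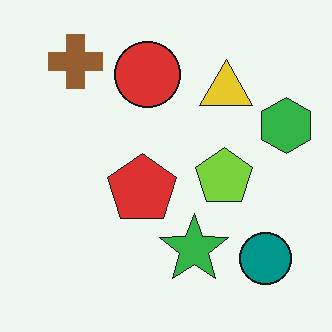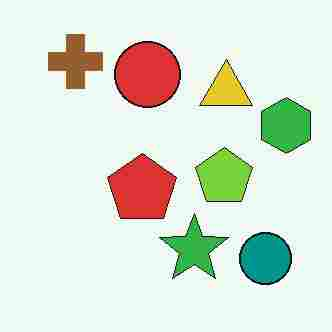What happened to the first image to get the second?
Heavily JPEG-compressed with obvious blocking artifacts.

Blocky 8×8 compression artifacts appear around shape edges and the flat background shows ringing — characteristic JPEG degradation.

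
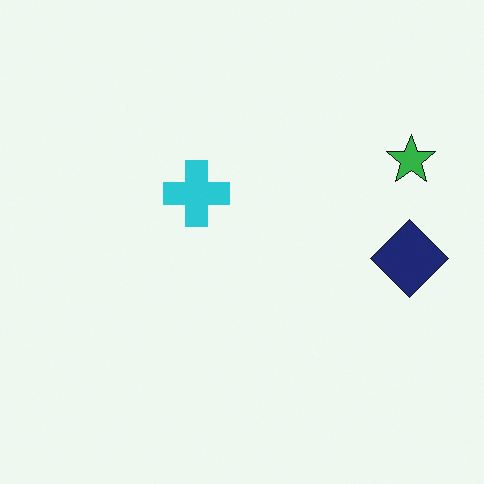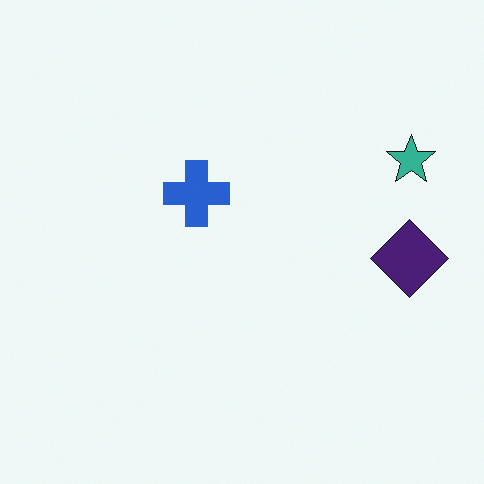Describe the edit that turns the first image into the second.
It was hue-shifted slightly.

Every shape's color has rotated by the same amount around the hue wheel — a uniform hue shift.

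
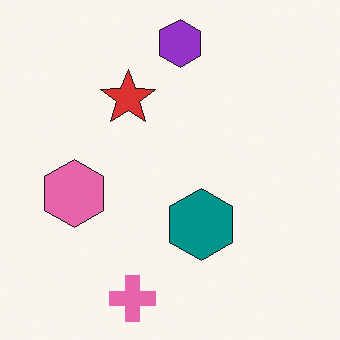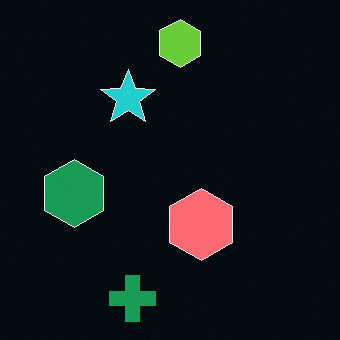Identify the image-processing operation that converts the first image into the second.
This is the original image color-inverted (negative).

The light background has become dark and every shape's color is its complement — a photographic negative.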